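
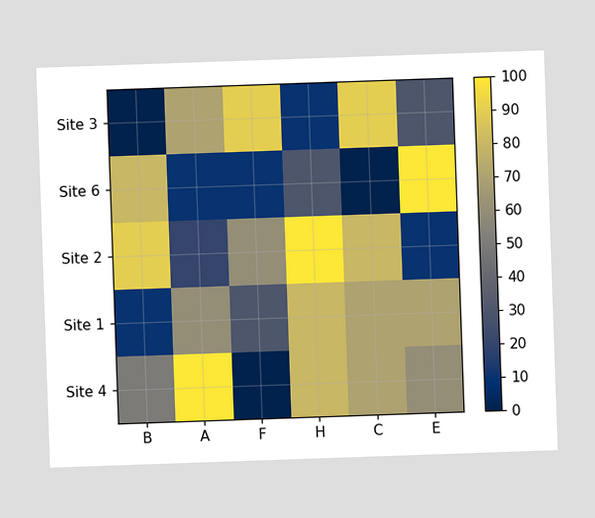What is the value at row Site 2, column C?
Matching cell (Site 2, C) against the colorbar gives 80.

80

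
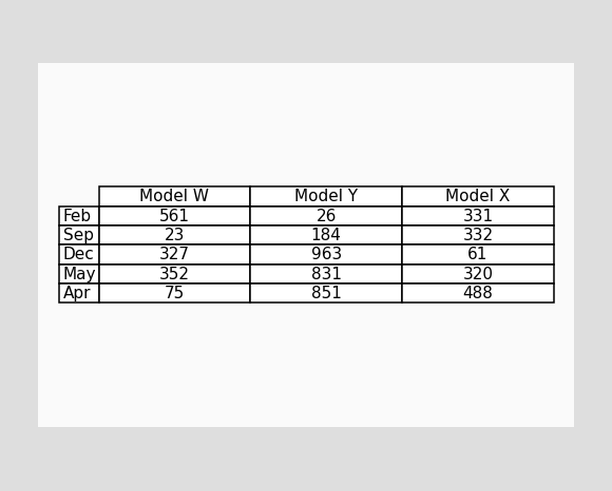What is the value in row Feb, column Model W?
561

The (Feb, Model W) cell reads 561.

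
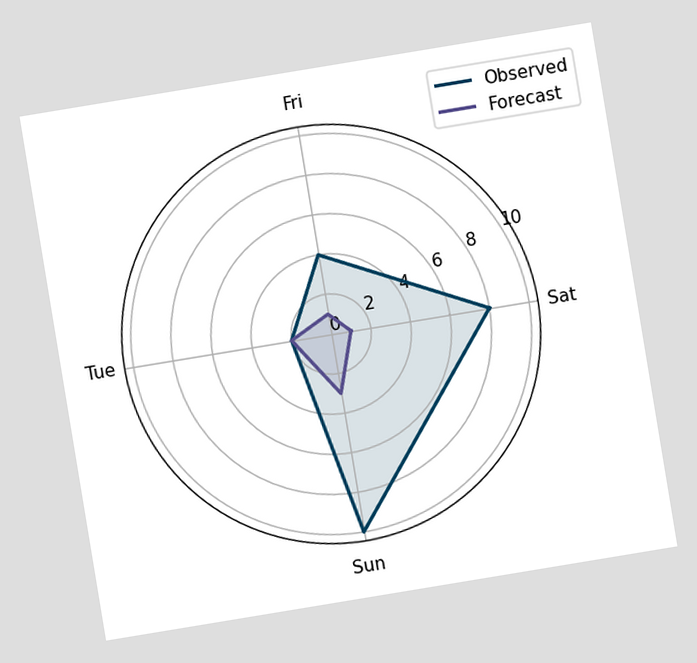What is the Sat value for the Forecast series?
The chart is tilted about 9° counter-clockwise. On the Sat axis, Forecast reaches 1.

1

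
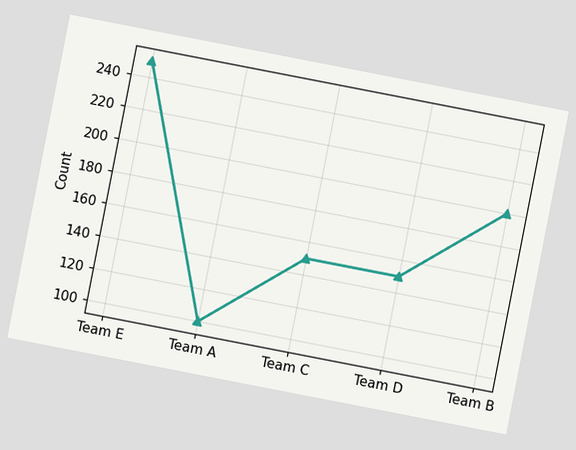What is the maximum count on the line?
The chart is tilted about 11° clockwise. The highest point is at Team E, and reading across to the y-axis gives 250.

250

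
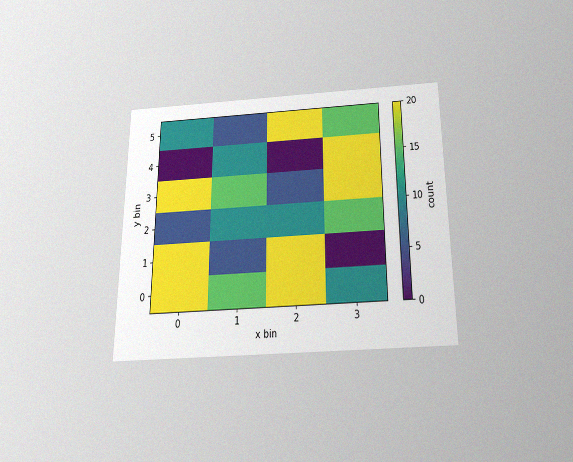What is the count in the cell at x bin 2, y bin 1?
20

The chart is viewed slightly from below, with some photo noise. Matching the cell (2, 1) against the colorbar gives 20.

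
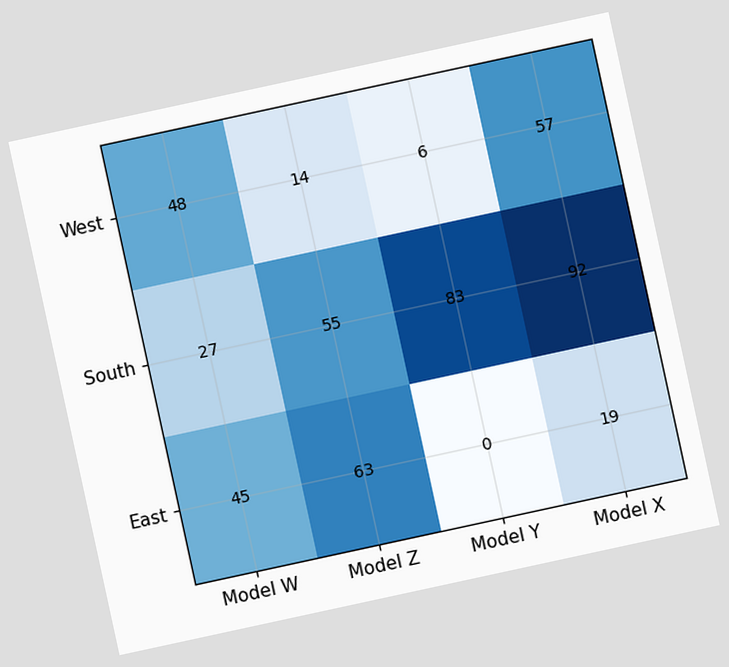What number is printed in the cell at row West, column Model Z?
The chart is tilted about 12° counter-clockwise. The (West, Model Z) cell reads 14.

14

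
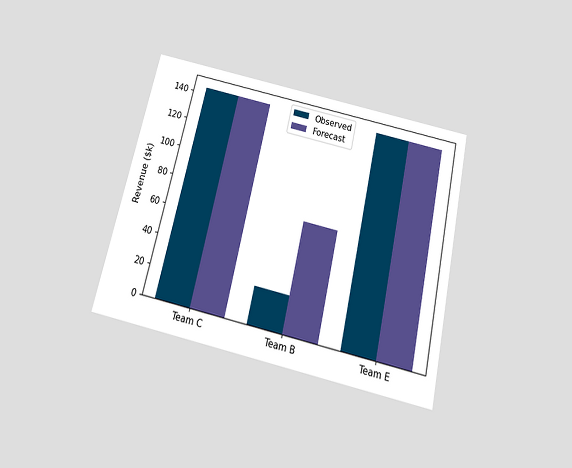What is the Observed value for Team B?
The chart is tilted about 13° clockwise and viewed slightly from below. The Observed bar at Team B reaches $24k on the y-axis.

$24k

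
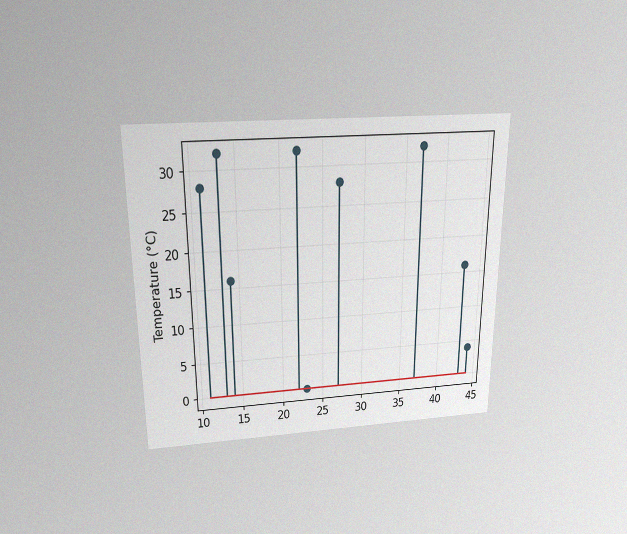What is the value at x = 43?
The chart is viewed slightly from above, with some photo noise. The stem at x=43 reaches 16°C.

16°C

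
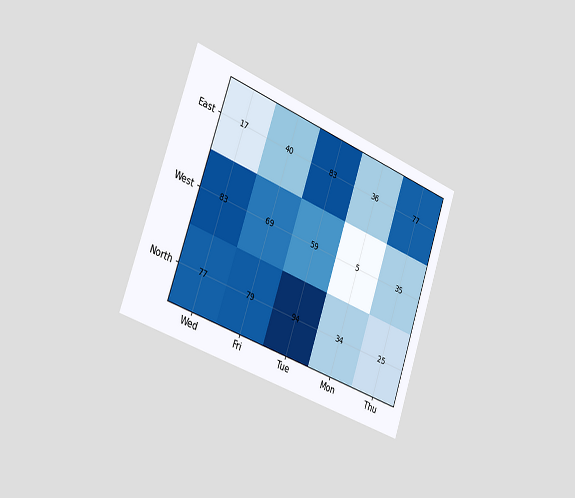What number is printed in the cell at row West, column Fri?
69

The chart is tilted about 19° clockwise and viewed slightly from the left. The (West, Fri) cell reads 69.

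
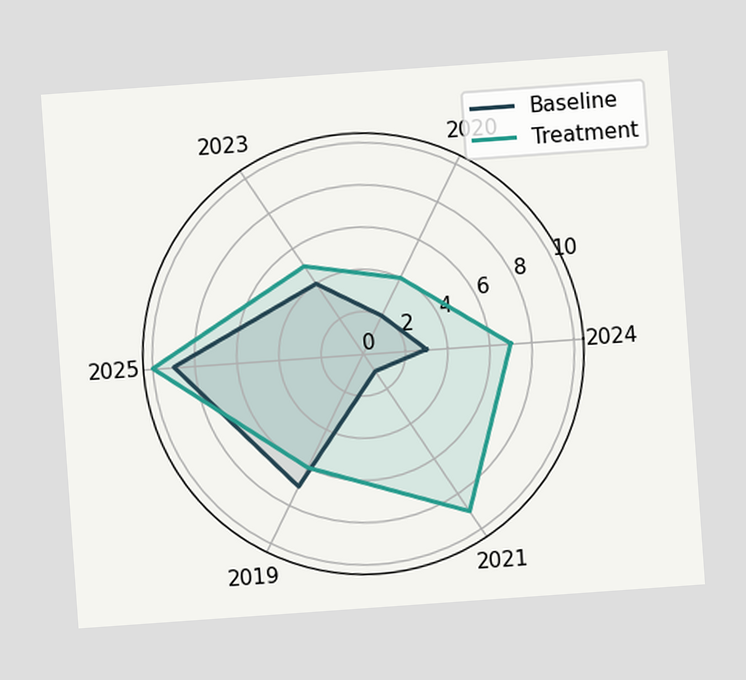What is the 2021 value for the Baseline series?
The chart is tilted about 4° counter-clockwise. On the 2021 axis, Baseline reaches 1.

1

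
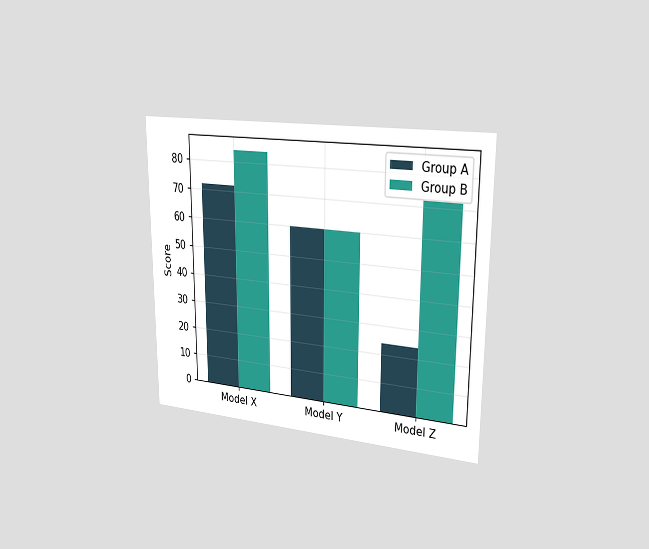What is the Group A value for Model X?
The chart is viewed slightly from the right. The Group A bar at Model X reaches 72 on the y-axis.

72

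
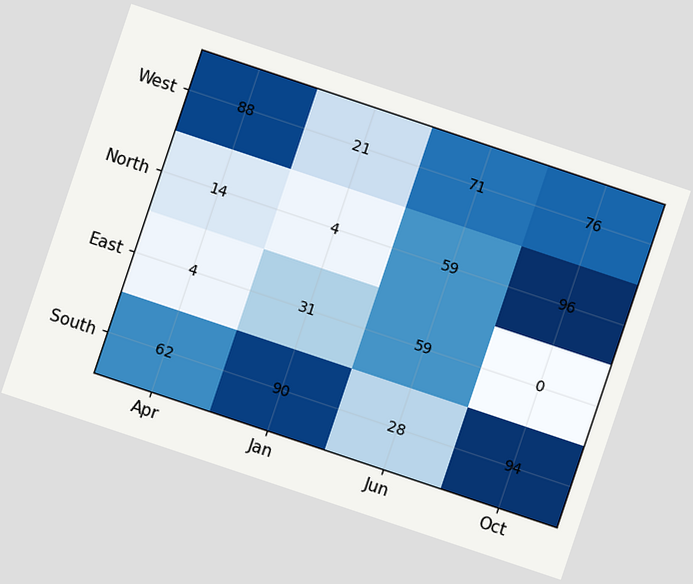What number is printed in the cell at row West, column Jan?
21

The chart is tilted about 18° clockwise. The (West, Jan) cell reads 21.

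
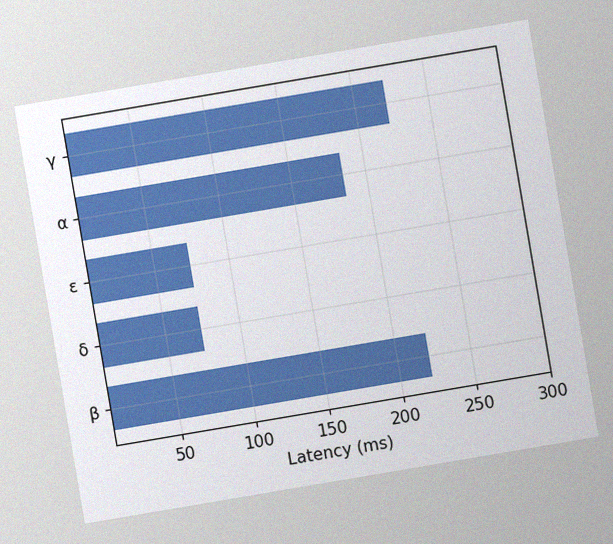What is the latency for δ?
74ms

The chart is tilted about 10° counter-clockwise, with some photo noise. Reading along the chart's x-axis, the δ bar reaches 74ms.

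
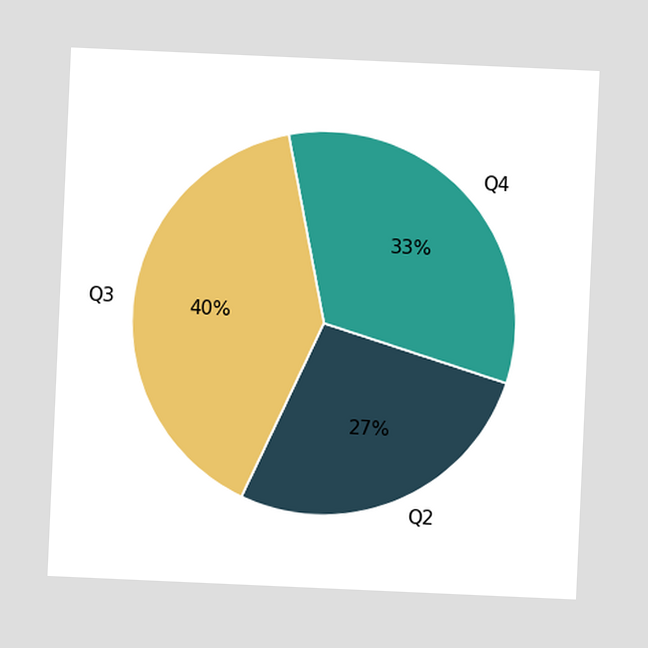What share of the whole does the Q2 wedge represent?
The chart is tilted about 3° clockwise. The Q2 slice takes up 27% of the pie.

27%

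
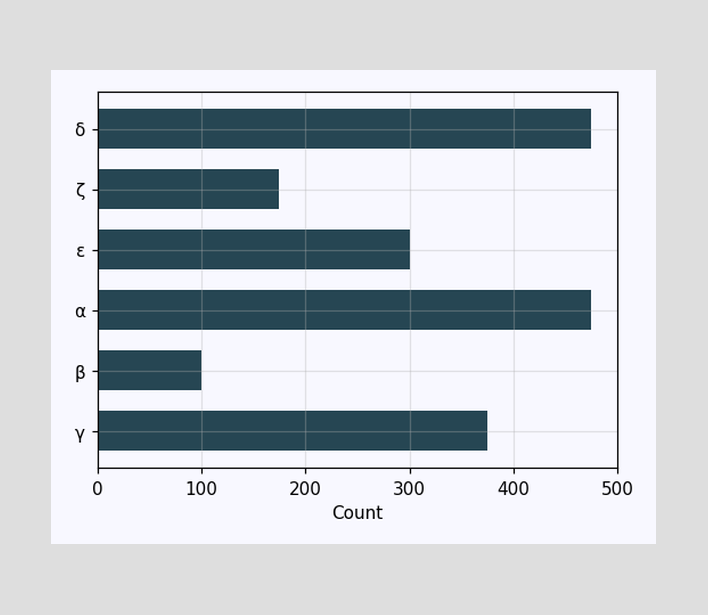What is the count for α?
475

Reading along the chart's x-axis, the α bar reaches 475.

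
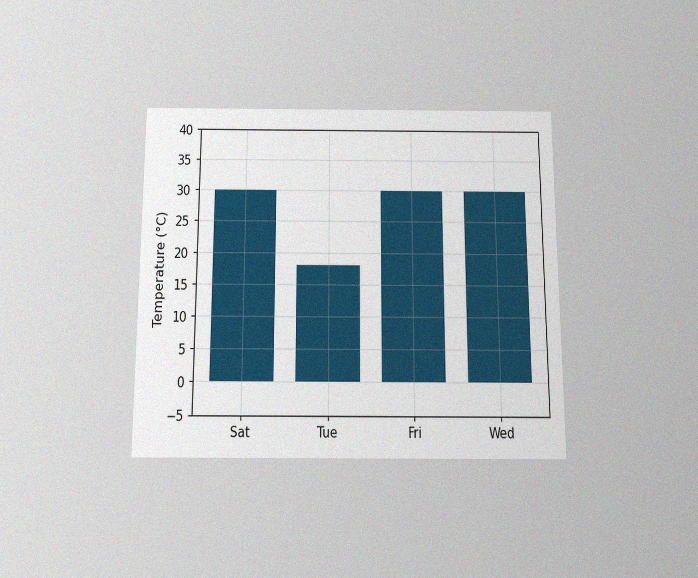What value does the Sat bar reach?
30°C

The chart is viewed slightly from below, with some photo noise. Reading along the chart's y-axis, the Sat bar reaches 30°C.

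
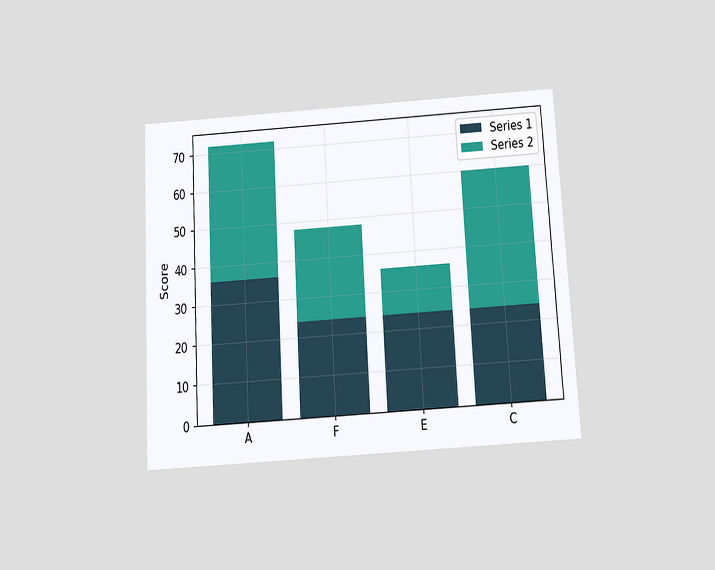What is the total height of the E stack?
The chart is tilted about 3° counter-clockwise and viewed slightly from below. The E stack's top reaches 36 on the y-axis.

36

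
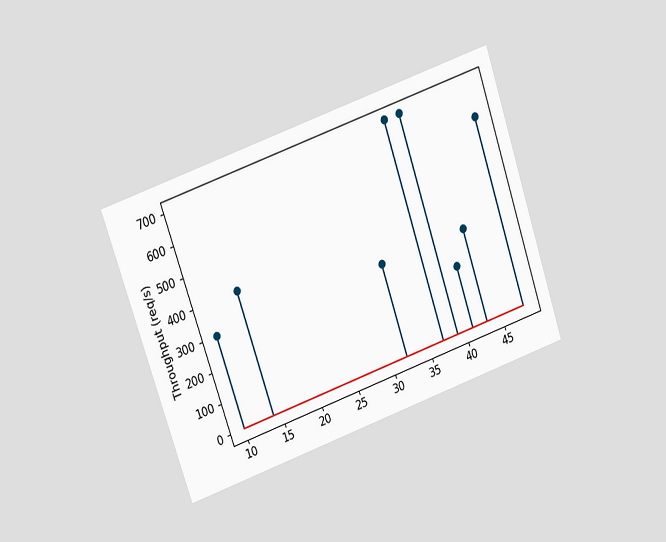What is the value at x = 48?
600req/s

The chart is tilted about 19° counter-clockwise and viewed at a slight angle. The stem at x=48 reaches 600req/s.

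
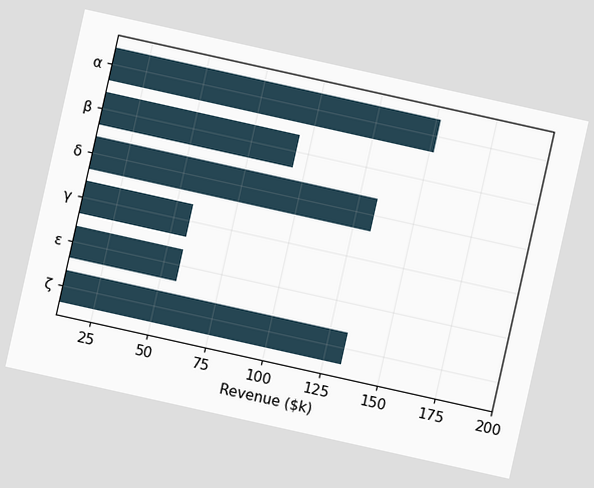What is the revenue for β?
$95k

The chart is tilted about 13° clockwise. Reading along the chart's x-axis, the β bar reaches $95k.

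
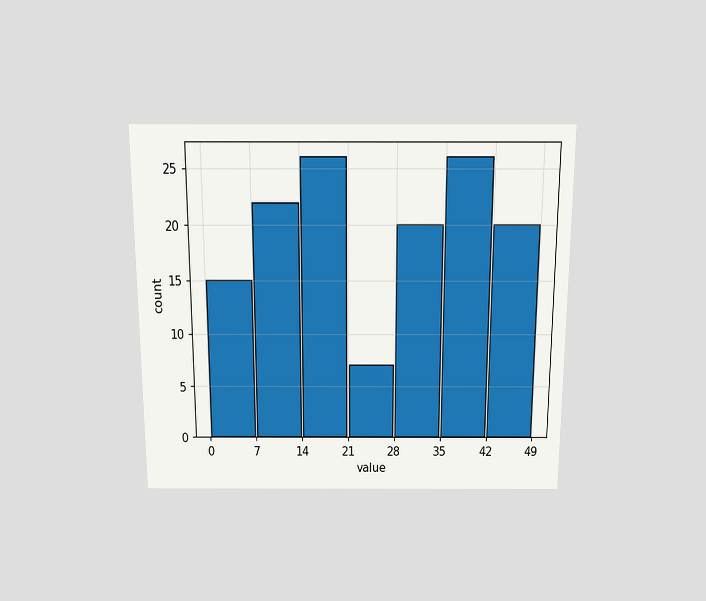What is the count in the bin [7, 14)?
22

The chart is viewed slightly from above. The [7, 14) bin has height 22.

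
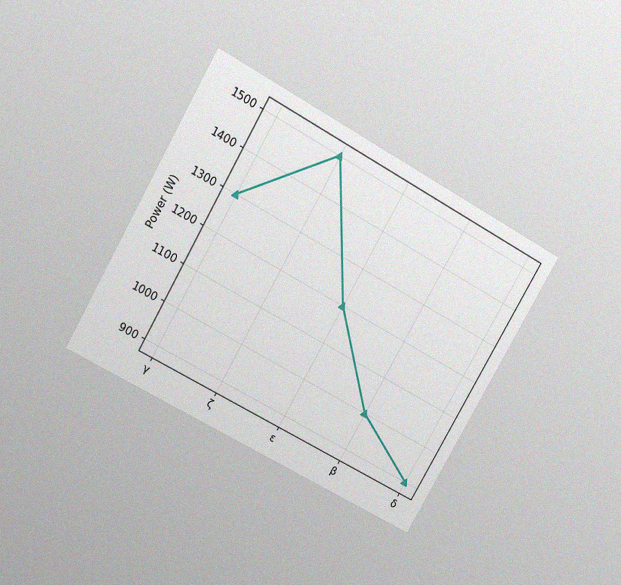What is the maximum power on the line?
1500W

The chart is tilted about 29° clockwise and viewed at a slight angle, with some photo noise. The highest point is at ζ, and reading across to the y-axis gives 1500W.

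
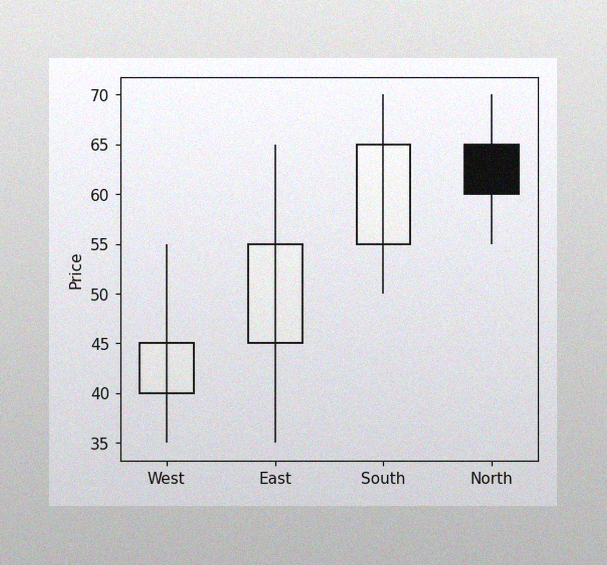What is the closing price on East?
The image has some photo noise and uneven lighting. The East candle closes at 55.

55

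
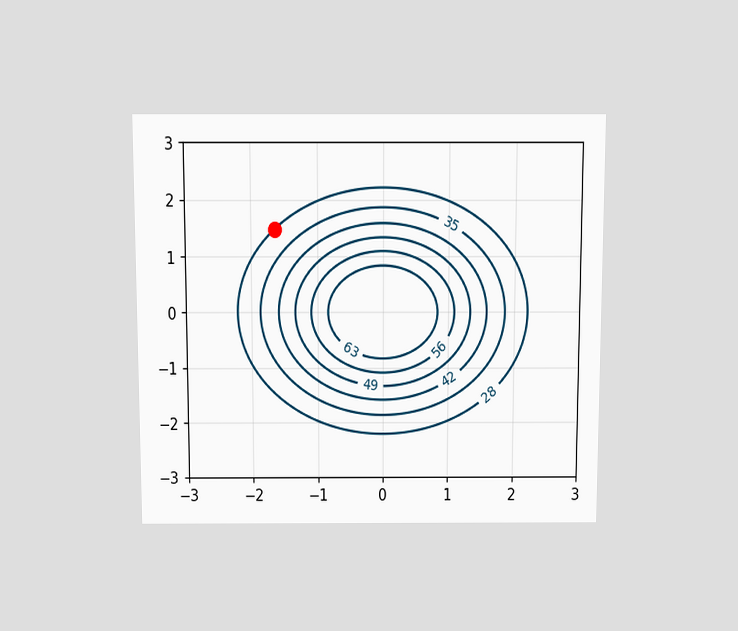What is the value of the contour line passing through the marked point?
28

The chart is viewed slightly from above. The marked point sits on the contour labelled 28.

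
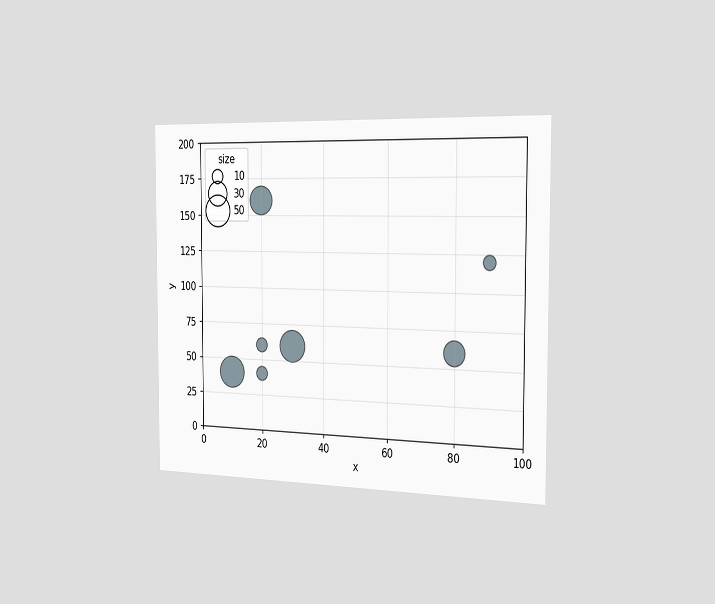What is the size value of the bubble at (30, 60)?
The chart is viewed slightly from the right. Matching the bubble at (30, 60) against the size legend gives 50.

50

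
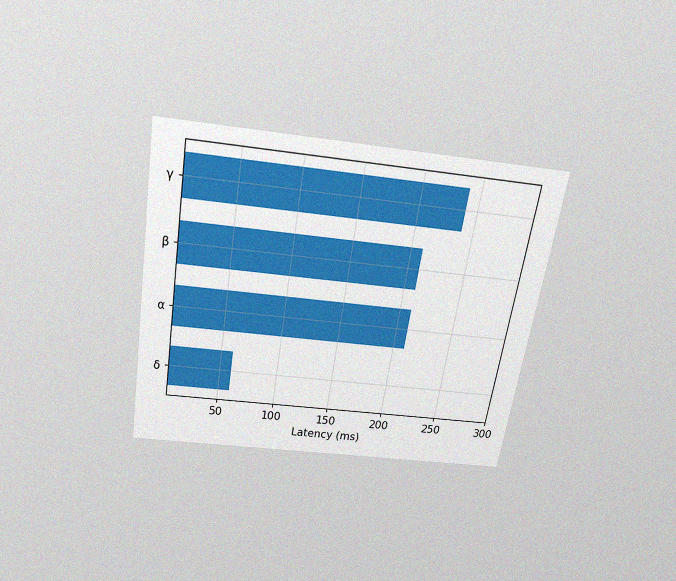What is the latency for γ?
240ms

The chart is tilted about 9° clockwise and viewed slightly from above, with some photo noise. Reading along the chart's x-axis, the γ bar reaches 240ms.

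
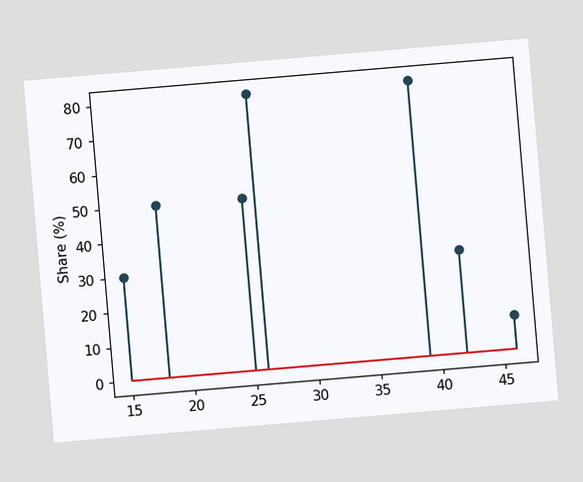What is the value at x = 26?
80%

The chart is tilted about 5° counter-clockwise. The stem at x=26 reaches 80%.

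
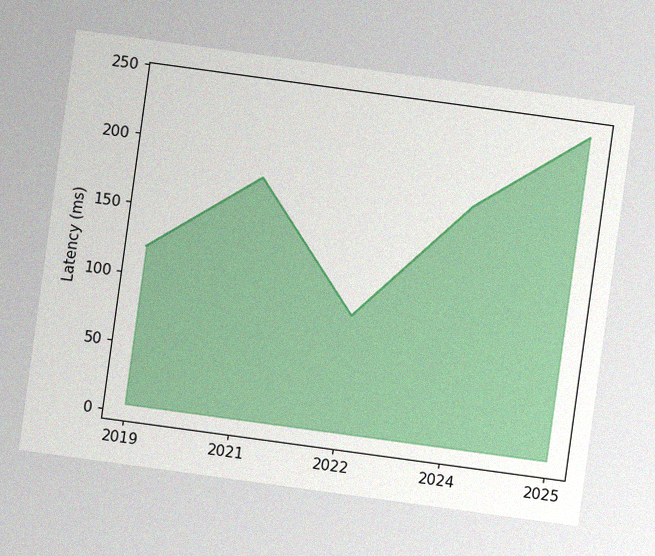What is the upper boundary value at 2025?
240ms

The chart is tilted about 8° clockwise, with some photo noise. At 2025 the upper boundary is at 240ms.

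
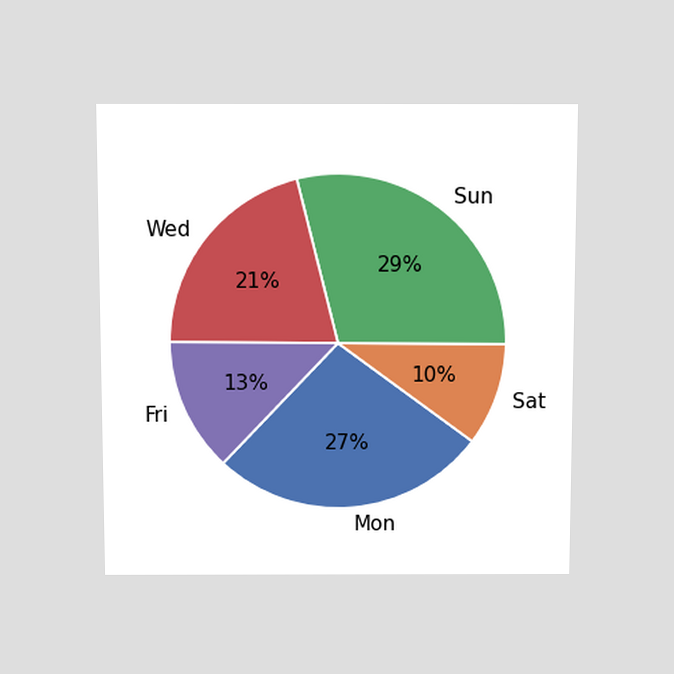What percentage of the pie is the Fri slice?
13%

The chart is viewed slightly from above. The Fri slice takes up 13% of the pie.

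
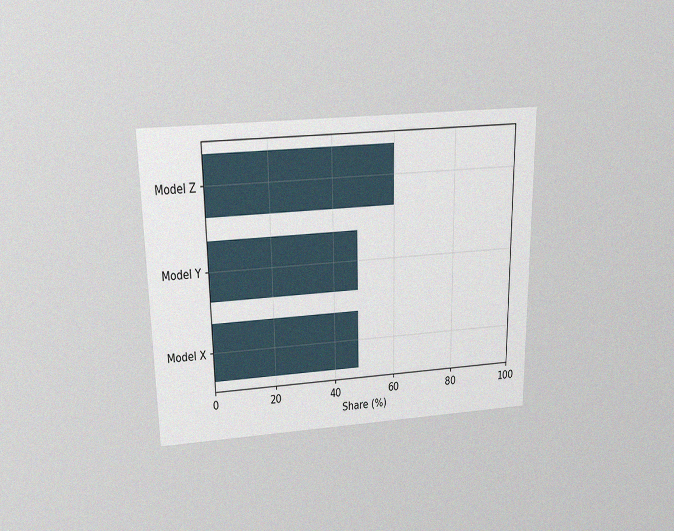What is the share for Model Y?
48%

The chart is viewed slightly from above, with some photo noise. Reading along the chart's x-axis, the Model Y bar reaches 48%.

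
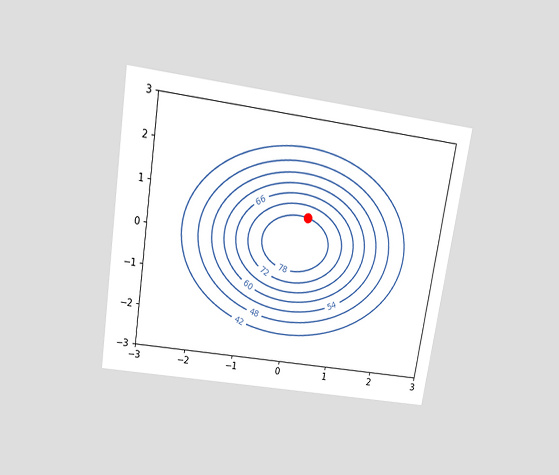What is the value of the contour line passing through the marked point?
78

The chart is tilted about 9° clockwise and viewed slightly from above. The marked point sits on the contour labelled 78.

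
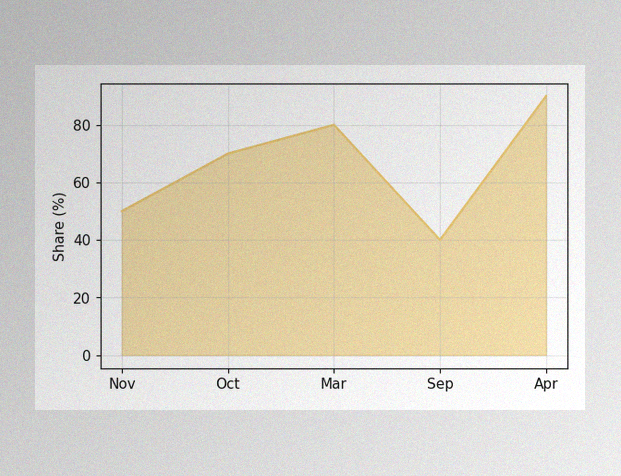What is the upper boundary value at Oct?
The image has some photo noise and uneven lighting. At Oct the upper boundary is at 70%.

70%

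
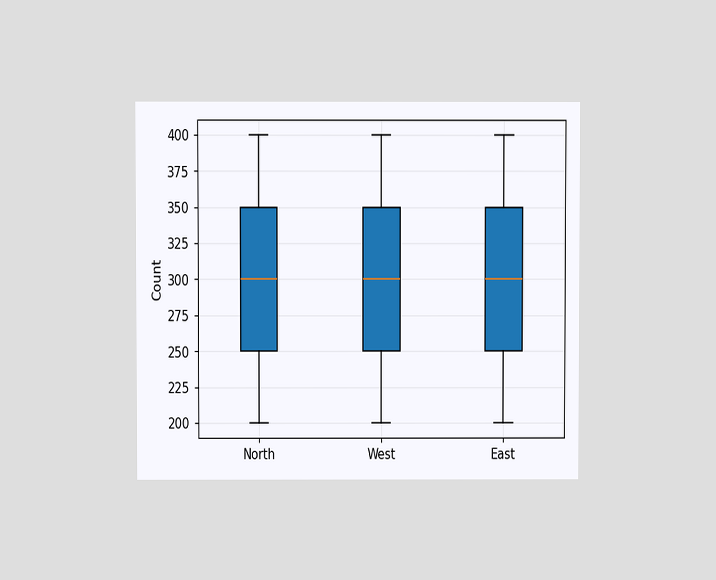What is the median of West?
The chart is viewed at a slight angle. The median line in the West box sits at 300.

300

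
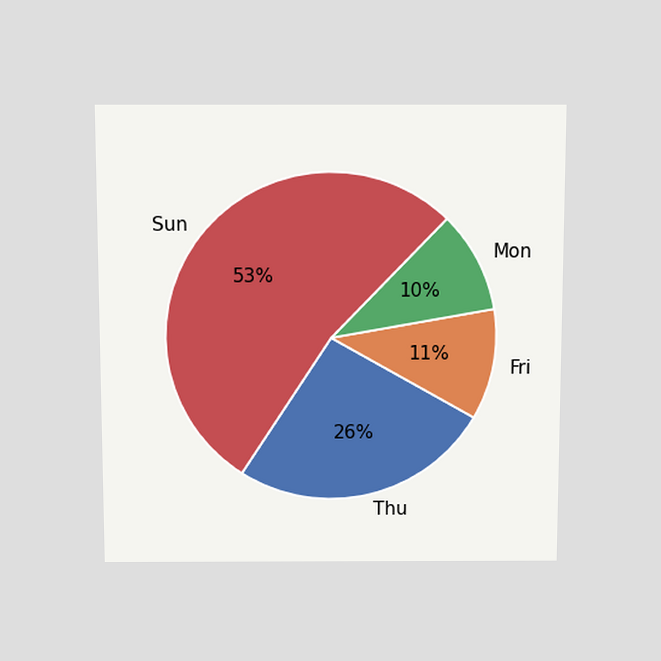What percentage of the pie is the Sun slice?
The chart is viewed slightly from above. The Sun slice takes up 53% of the pie.

53%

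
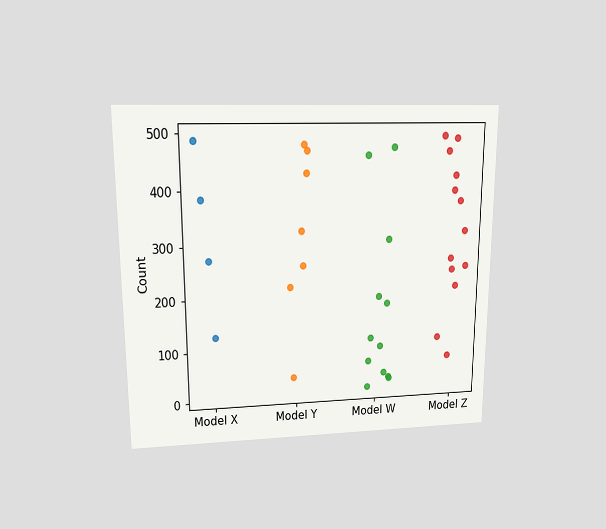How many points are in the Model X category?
The chart is viewed at a slight angle. Counting the markers in the Model X column gives 4.

4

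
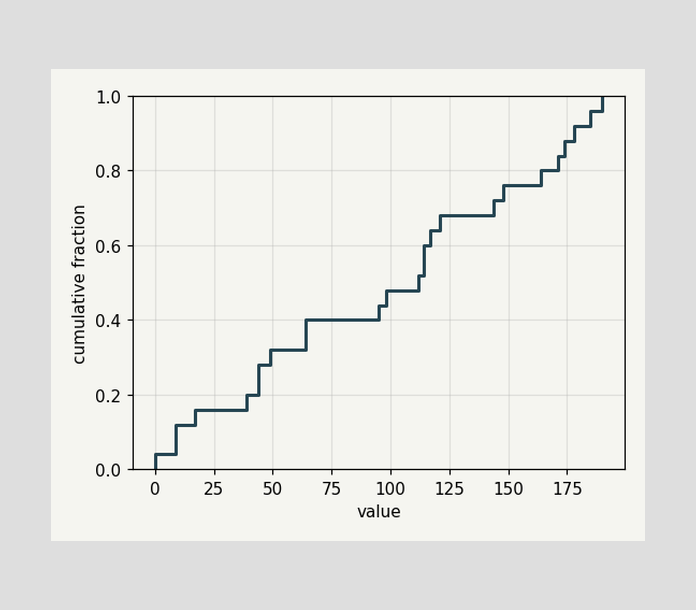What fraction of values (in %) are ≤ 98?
At x=98 the ECDF step is at 48%.

48%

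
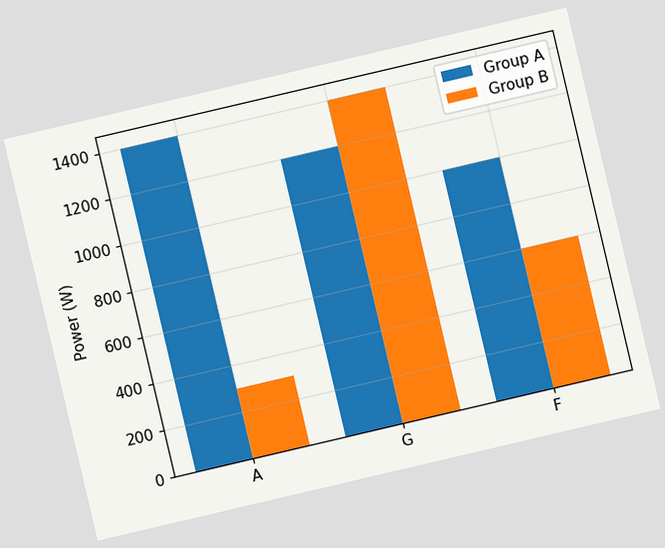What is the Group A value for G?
The chart is tilted about 13° counter-clockwise. The Group A bar at G reaches 1200W on the y-axis.

1200W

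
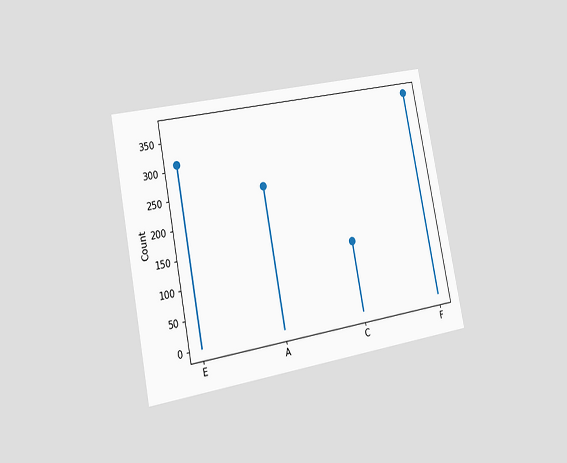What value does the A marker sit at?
The chart is tilted about 11° counter-clockwise and viewed slightly from the left. The A marker sits at 248.

248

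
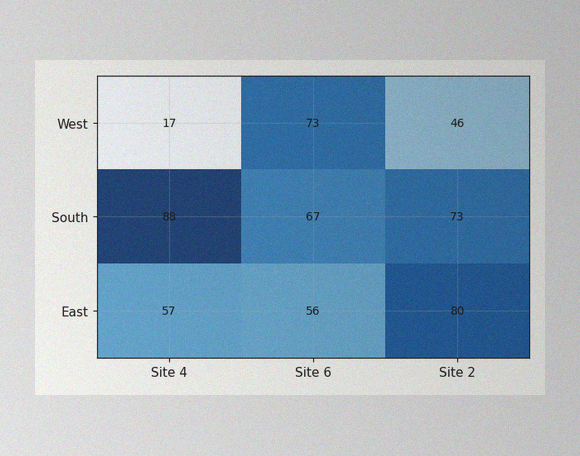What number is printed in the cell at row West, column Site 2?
The image has some photo noise and uneven lighting. The (West, Site 2) cell reads 46.

46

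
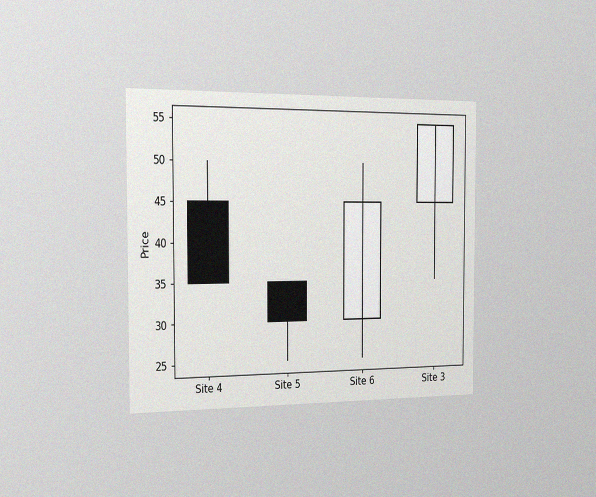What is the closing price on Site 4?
35

The chart is viewed slightly from the left, with some photo noise. The Site 4 candle closes at 35.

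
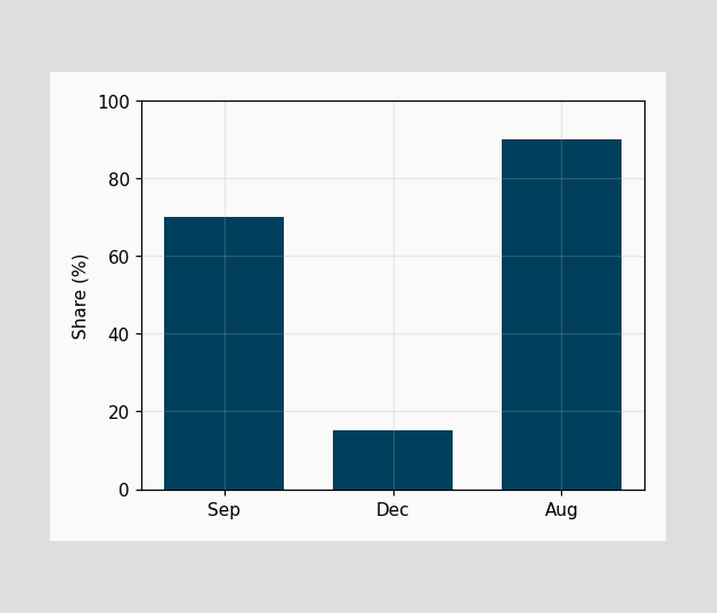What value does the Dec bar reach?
15%

Reading along the chart's y-axis, the Dec bar reaches 15%.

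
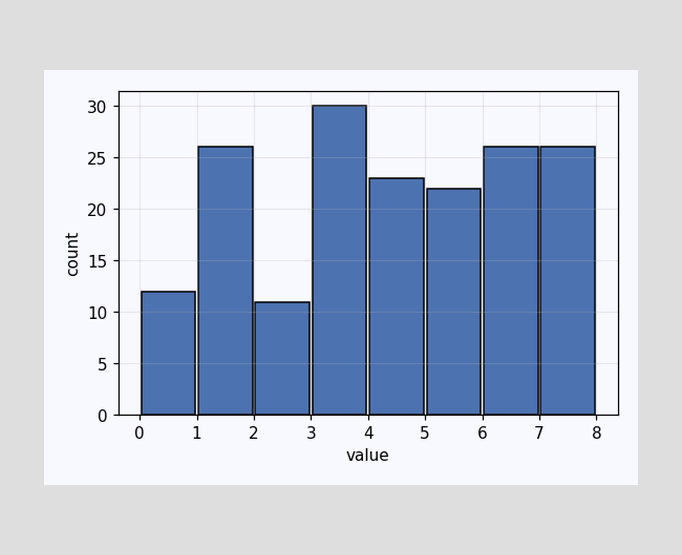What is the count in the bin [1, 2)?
26

The [1, 2) bin has height 26.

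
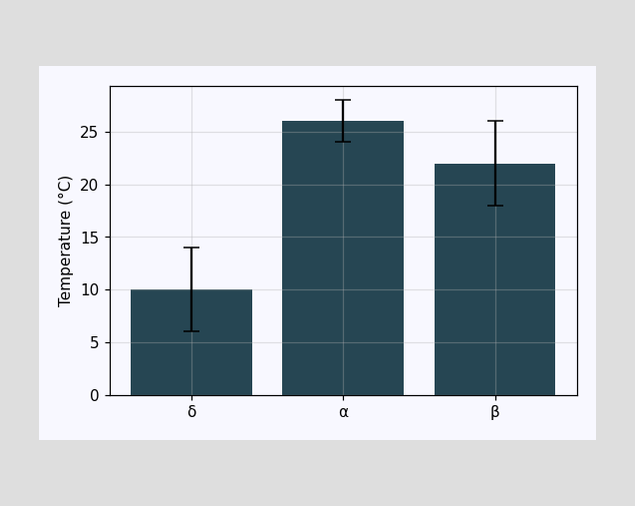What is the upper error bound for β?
26°C

The β bar's upper whisker reaches 26°C.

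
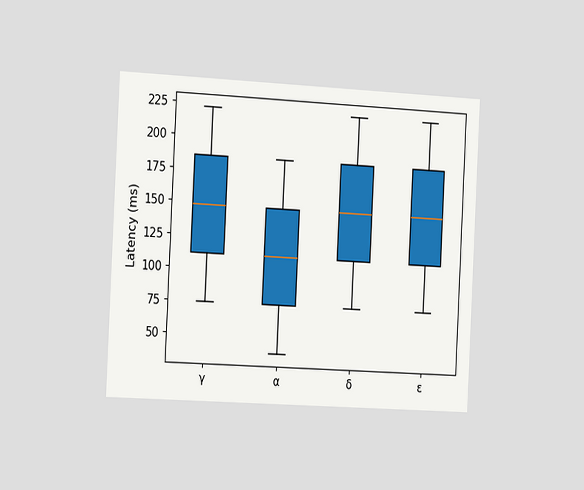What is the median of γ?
148ms

The chart is tilted about 3° clockwise and viewed slightly from the left. The median line in the γ box sits at 148ms.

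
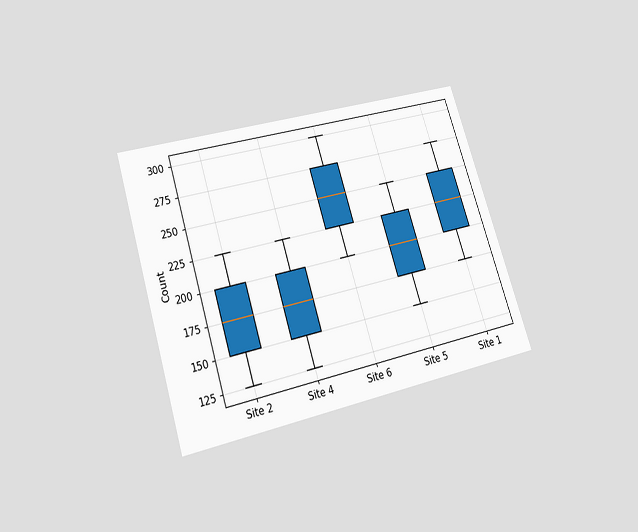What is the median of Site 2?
The chart is tilted about 18° counter-clockwise and viewed slightly from below. The median line in the Site 2 box sits at 175.

175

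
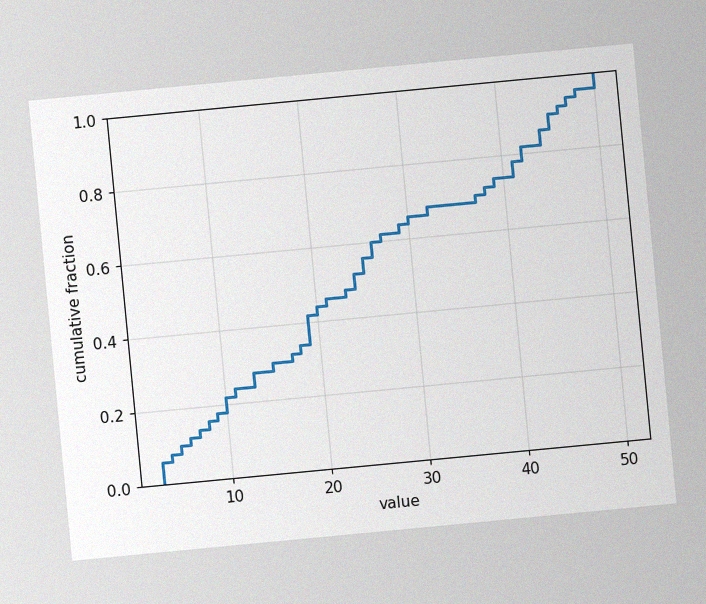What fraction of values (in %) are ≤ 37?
70%

The chart is tilted about 5° counter-clockwise, with some photo noise. At x=37 the ECDF step is at 70%.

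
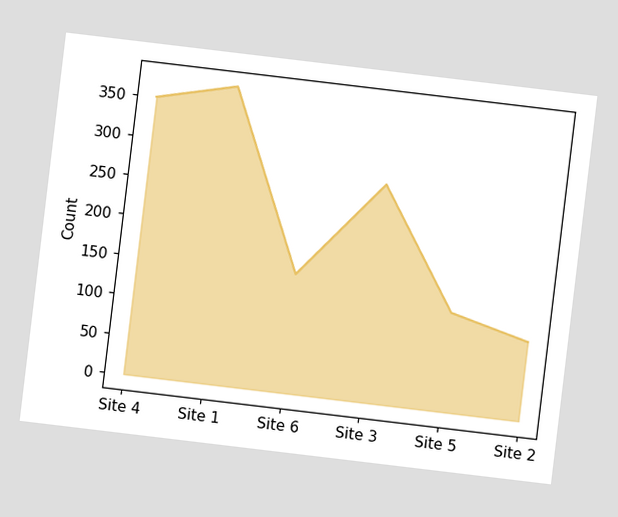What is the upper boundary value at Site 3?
275

The chart is tilted about 7° clockwise. At Site 3 the upper boundary is at 275.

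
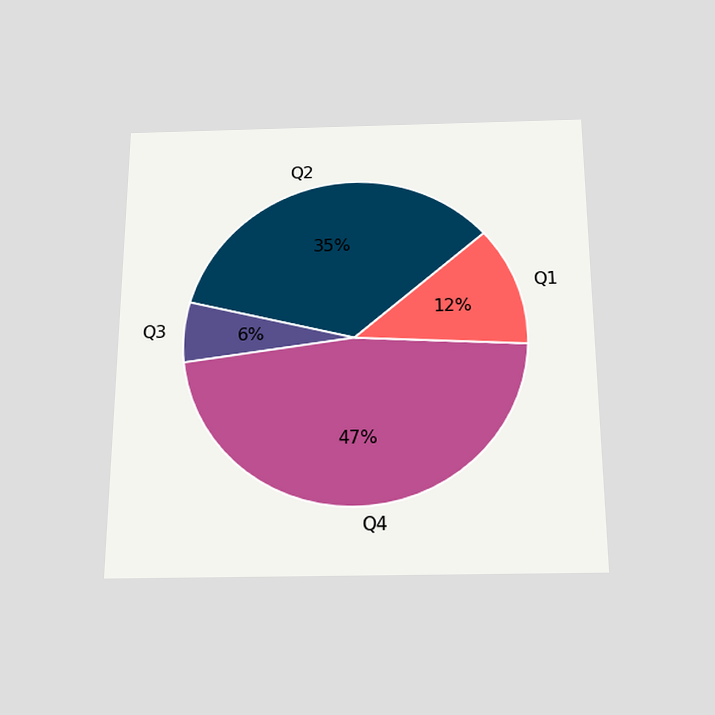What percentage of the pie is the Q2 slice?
35%

The chart is viewed slightly from below. The Q2 slice takes up 35% of the pie.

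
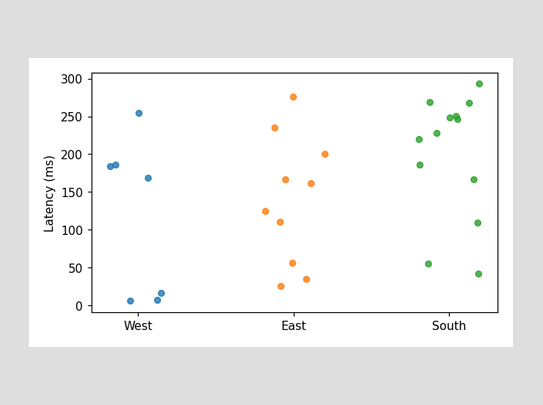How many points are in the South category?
13

Counting the markers in the South column gives 13.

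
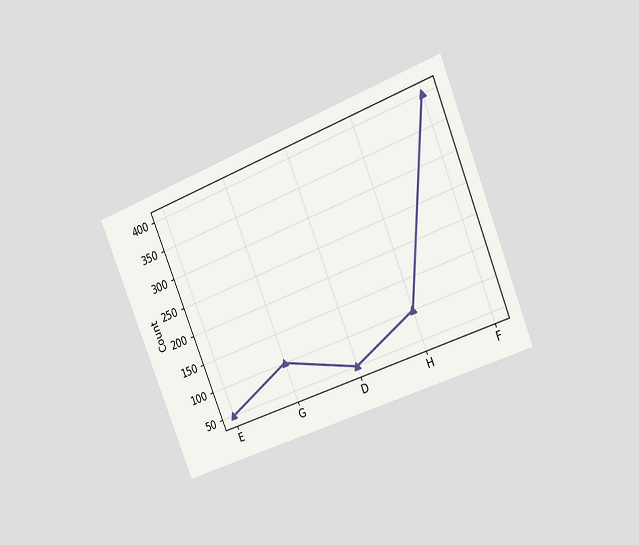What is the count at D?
50

The chart is tilted about 22° counter-clockwise and viewed slightly from the right. At D, the line is at 50.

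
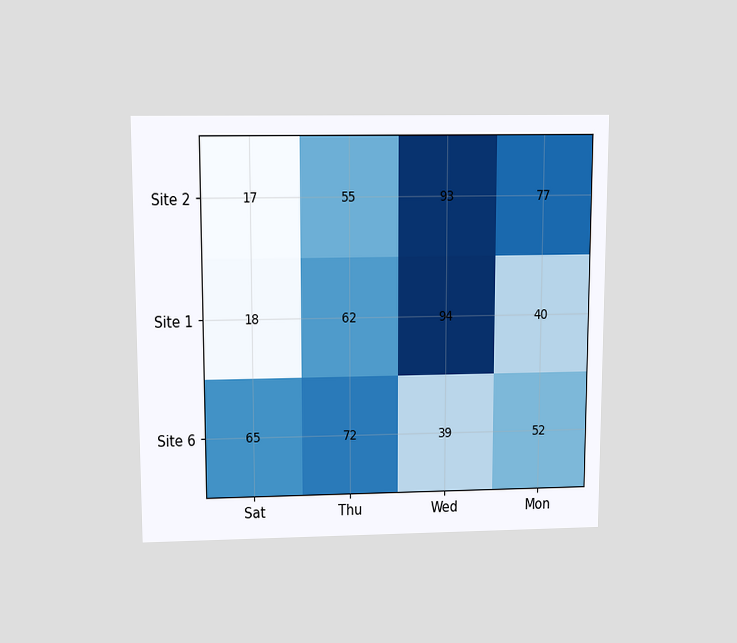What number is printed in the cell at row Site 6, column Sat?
65

The chart is viewed slightly from above. The (Site 6, Sat) cell reads 65.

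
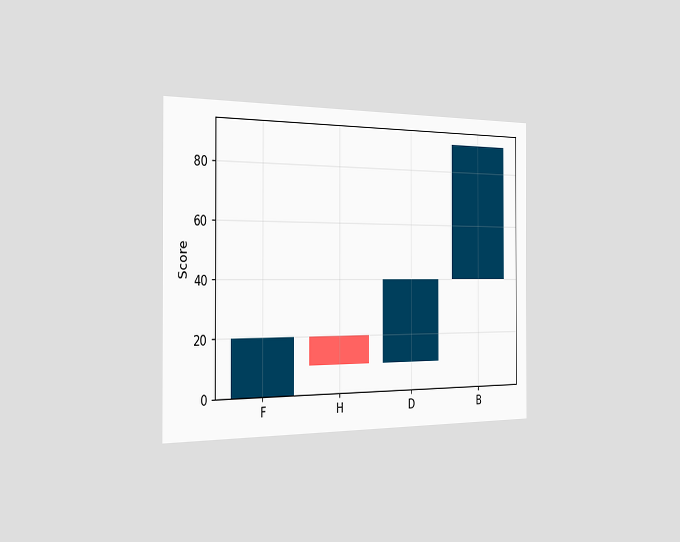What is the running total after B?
The chart is viewed slightly from the left. After B the running total reaches 90.

90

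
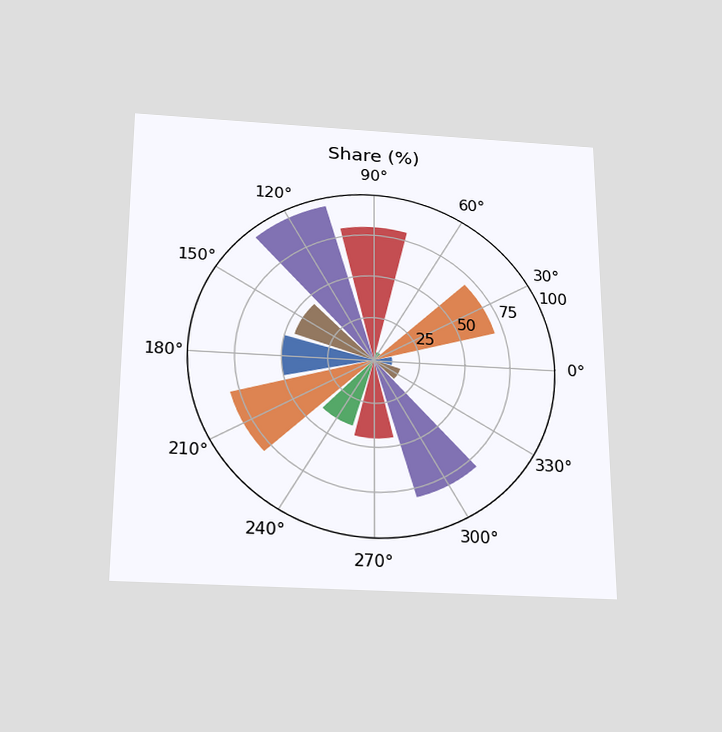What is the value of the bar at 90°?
The chart is viewed slightly from below. The bar at 90° reaches 80% on the radial axis.

80%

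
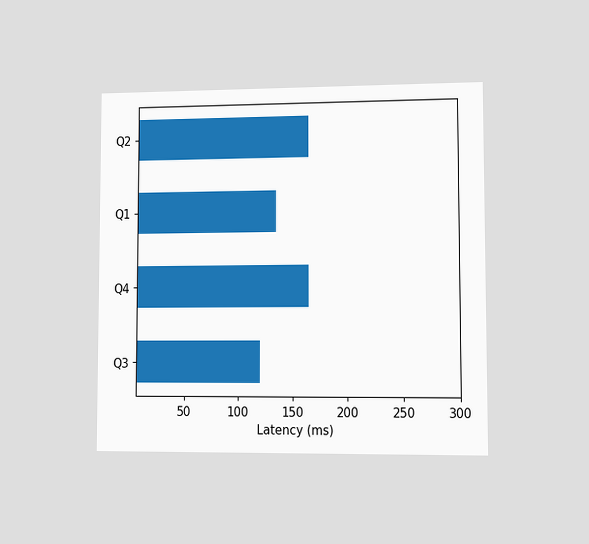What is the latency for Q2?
165ms

The chart is viewed at a slight angle. Reading along the chart's x-axis, the Q2 bar reaches 165ms.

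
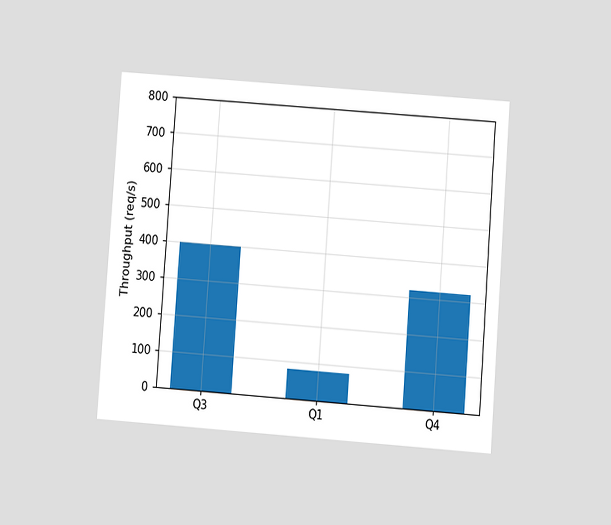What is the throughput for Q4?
320req/s

The chart is tilted about 4° clockwise and viewed at a slight angle. Reading along the chart's y-axis, the Q4 bar reaches 320req/s.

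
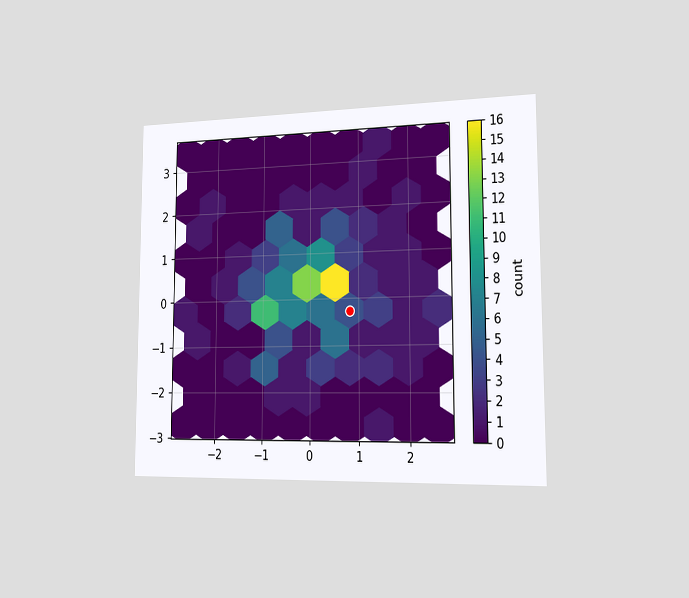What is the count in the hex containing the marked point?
4

The chart is viewed slightly from the right. The marked hex reads 4 on the colorbar.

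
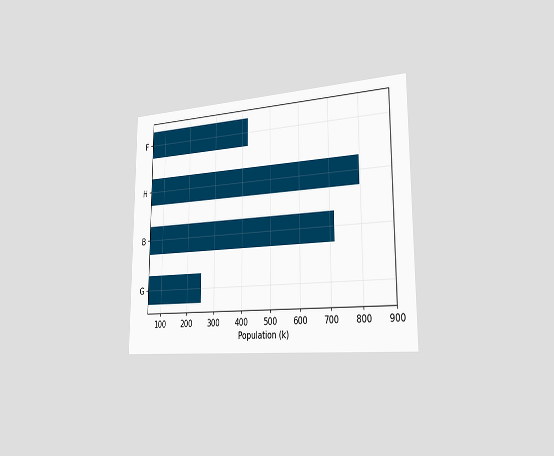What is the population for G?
The chart is viewed slightly from the right. Reading along the chart's x-axis, the G bar reaches 252k.

252k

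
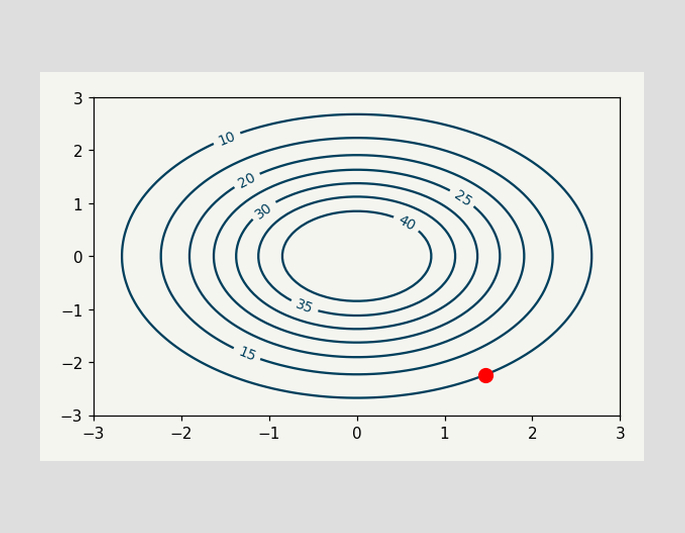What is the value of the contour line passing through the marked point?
10

The marked point sits on the contour labelled 10.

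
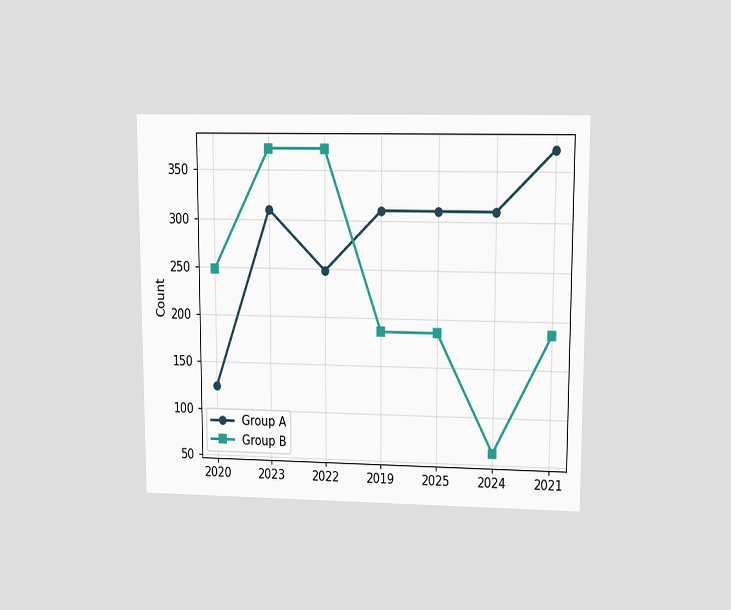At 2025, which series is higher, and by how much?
The chart is viewed at a slight angle. At 2025, Group A sits above the other line by 124.

Group A, by 124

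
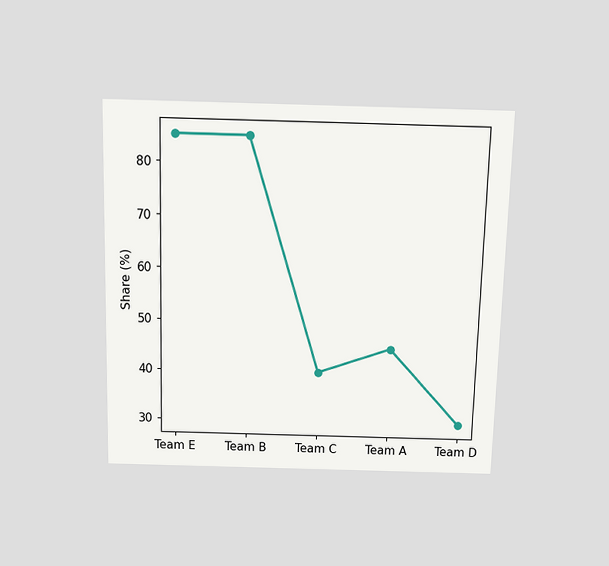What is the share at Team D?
30%

The chart is viewed slightly from above. At Team D, the line is at 30%.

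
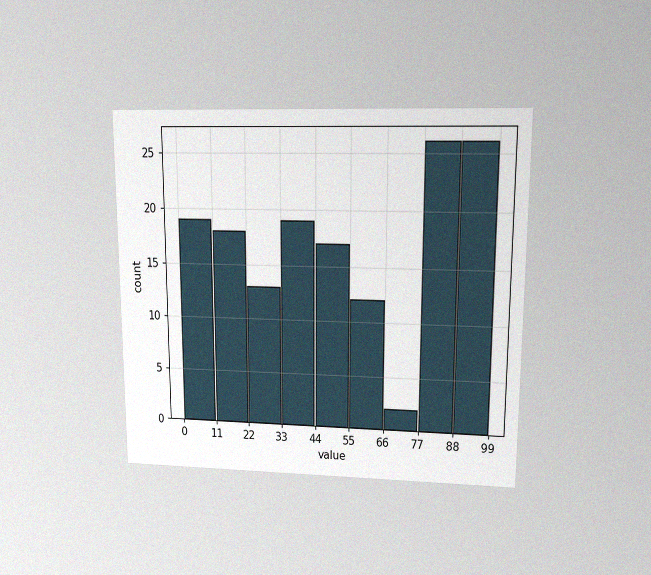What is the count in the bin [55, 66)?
12

The chart is viewed at a slight angle, with some photo noise. The [55, 66) bin has height 12.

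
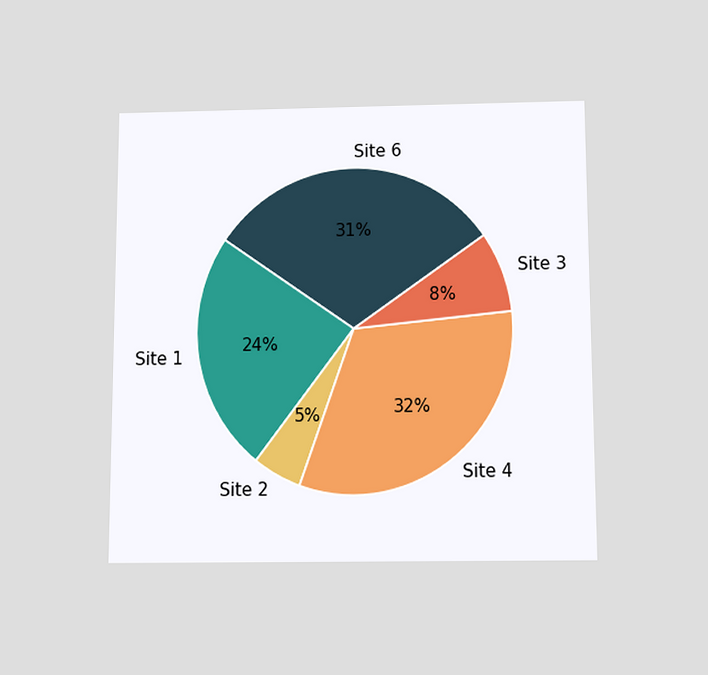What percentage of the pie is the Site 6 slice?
31%

The chart is viewed slightly from below. The Site 6 slice takes up 31% of the pie.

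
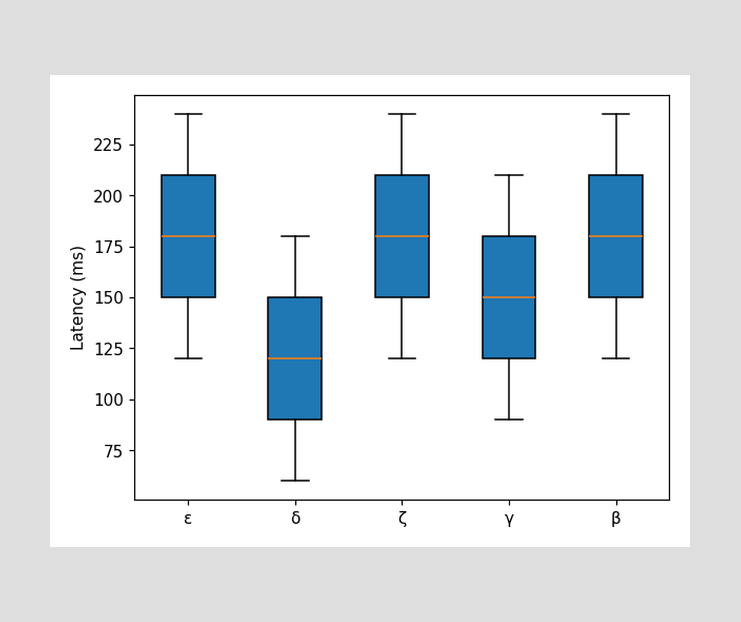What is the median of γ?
The median line in the γ box sits at 150ms.

150ms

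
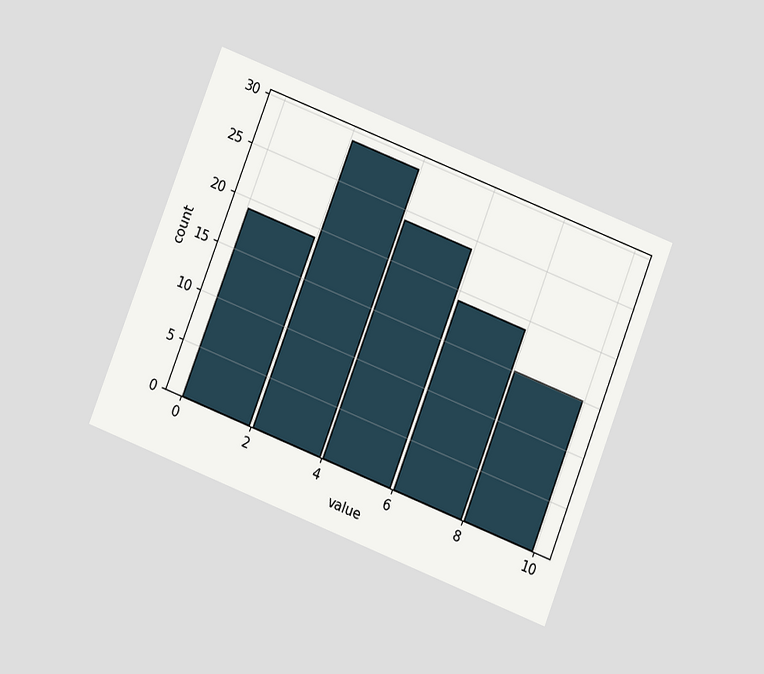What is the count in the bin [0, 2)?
The chart is tilted about 21° clockwise and viewed at a slight angle. The [0, 2) bin has height 19.

19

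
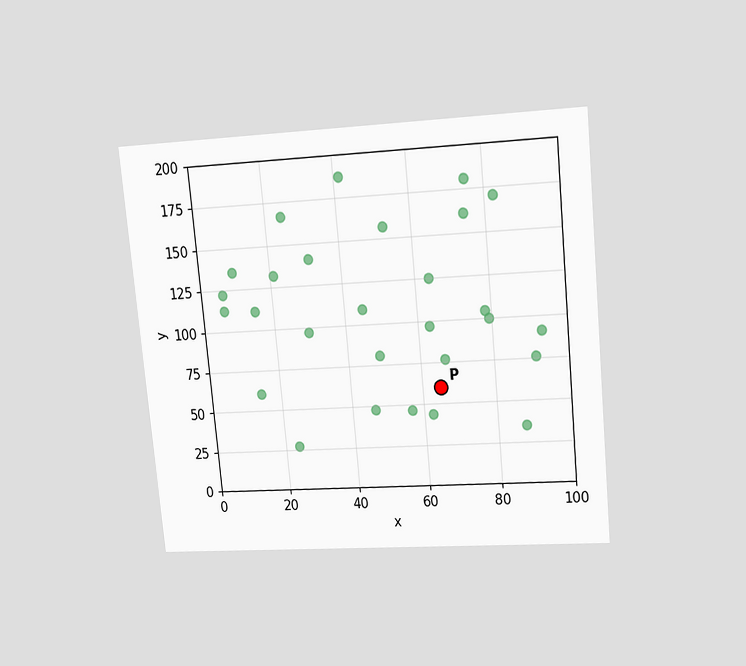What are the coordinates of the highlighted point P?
The chart is tilted about 5° counter-clockwise and viewed at a slight angle. Following the gridlines from P to each axis, P sits at (65, 60).

(65, 60)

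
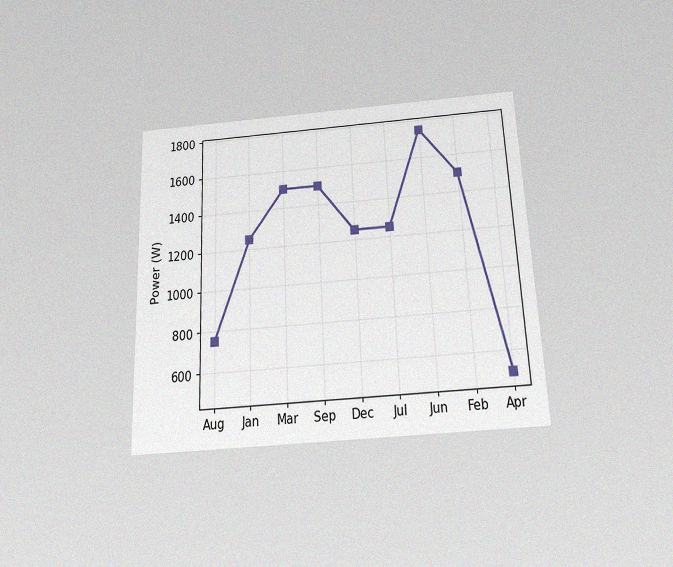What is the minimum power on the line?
500W

The chart is tilted about 2° counter-clockwise and viewed slightly from below, with some photo noise. The lowest point is at Apr, and reading across to the y-axis gives 500W.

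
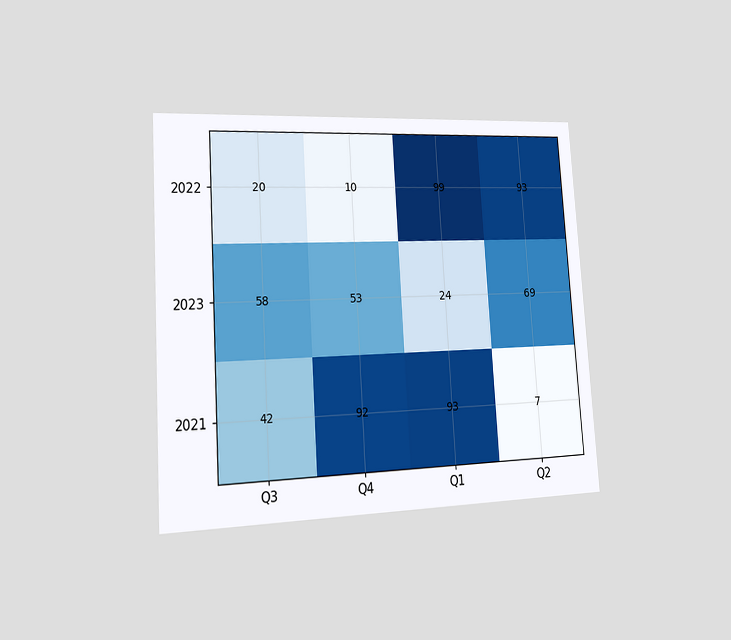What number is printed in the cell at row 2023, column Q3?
58

The chart is tilted about 4° counter-clockwise and viewed slightly from the left. The (2023, Q3) cell reads 58.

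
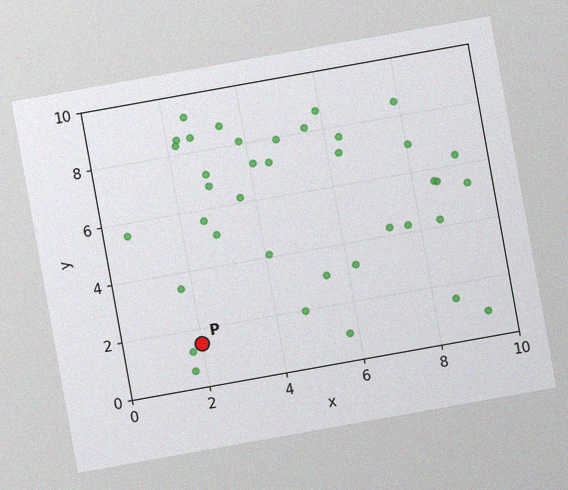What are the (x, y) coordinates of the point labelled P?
The chart is tilted about 10° counter-clockwise, with some photo noise. Following the gridlines from P to each axis, P sits at (2, 1.5).

(2, 1.5)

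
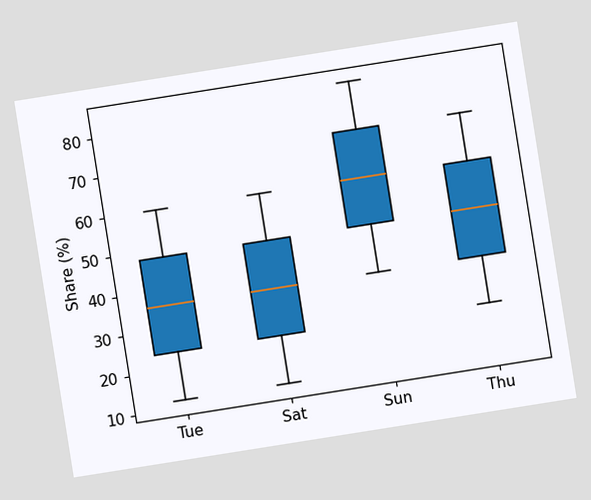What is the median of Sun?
60%

The chart is tilted about 9° counter-clockwise. The median line in the Sun box sits at 60%.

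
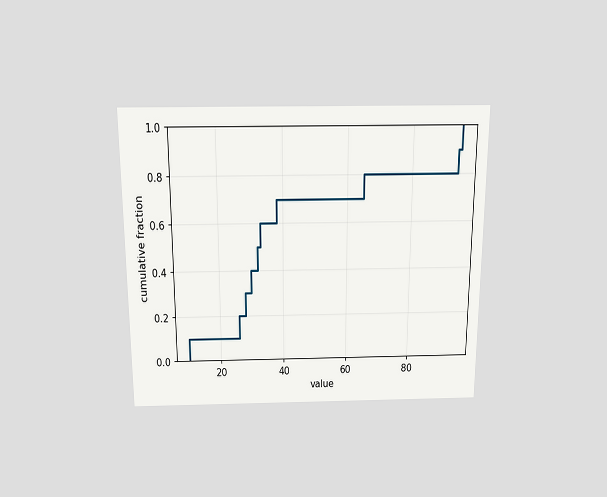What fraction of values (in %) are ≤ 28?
The chart is viewed slightly from above. At x=28 the ECDF step is at 30%.

30%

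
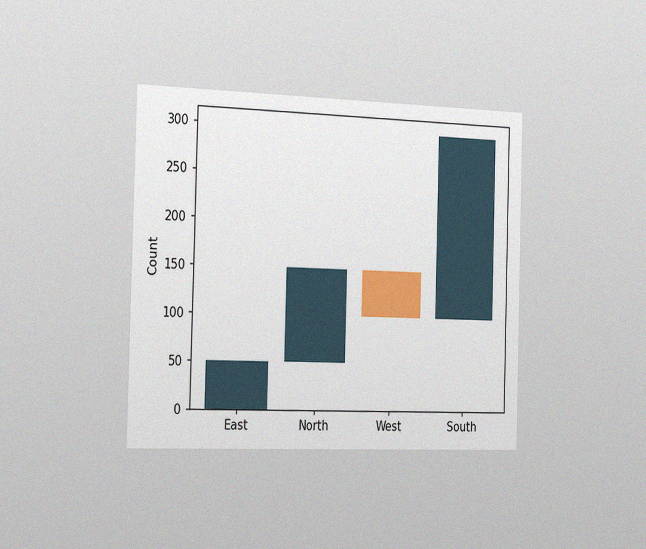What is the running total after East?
50

The chart is viewed slightly from the left, with some photo noise. After East the running total reaches 50.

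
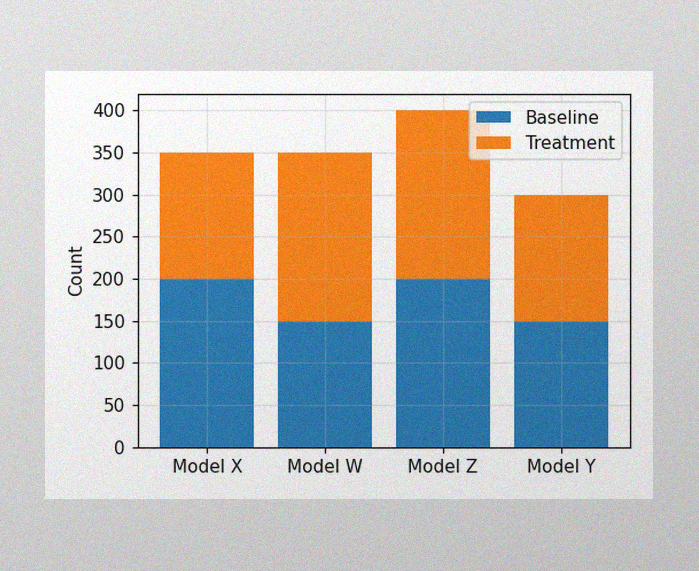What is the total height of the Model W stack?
350

The image has some photo noise and uneven lighting. The Model W stack's top reaches 350 on the y-axis.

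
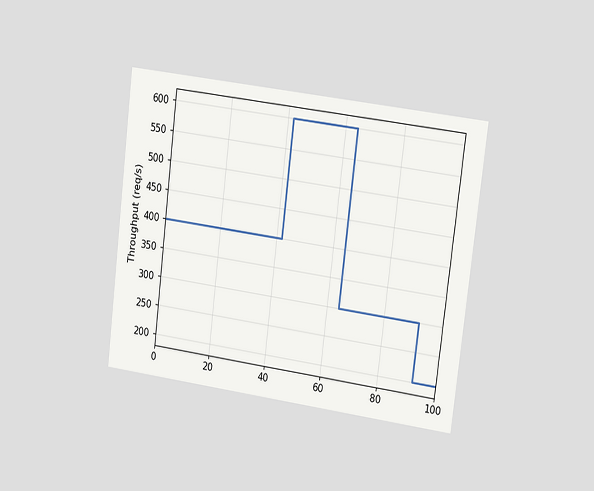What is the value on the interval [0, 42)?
400req/s

The chart is tilted about 7° clockwise and viewed slightly from the right. On [0, 42) the step sits at 400req/s.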